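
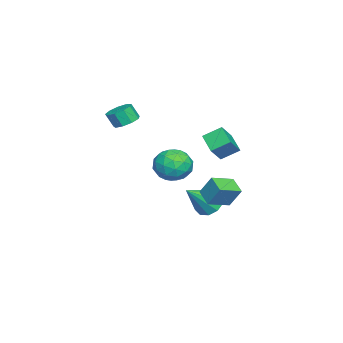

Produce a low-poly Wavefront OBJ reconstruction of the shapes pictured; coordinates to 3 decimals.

v -0.354 2.116 -1.318
v -0.194 2.805 -0.121
v 0.479 2.762 -1.802
v 0.64 3.451 -0.605
v 0.64 1.149 -0.895
v 0.801 1.838 0.302
v 1.474 1.795 -1.379
v 1.634 2.484 -0.182
v -2.932 0.87 -3.339
v -2.398 0.475 -4.114
v -1.628 -0.15 -1.921
v -2.136 1.027 -3.958
v -2.178 1.518 -3.566
v -2.508 1.763 -3.087
v -3 1.666 -2.705
v -3.466 1.264 -2.565
v -3.728 0.713 -2.721
v -3.686 0.221 -3.113
v -3.356 -0.023 -3.591
v -2.864 0.074 -3.974
v 3.187 1.875 4.34
v 2.903 2.839 4.958
v 2.357 2.208 3.438
v 2.073 3.173 4.057
v 4.127 2.547 3.723
v 3.843 3.512 4.342
v 3.297 2.881 2.822
v 3.013 3.845 3.44
v -3.755 -0.612 -1.785
v -2.625 -0.892 -1.388
v -4.535 -1.868 -0.452
v -3.405 -2.148 -0.055
v -3.872 -1.03 0.157
v -3.39 -0.254 -0.666
v -3.77 -2.506 -1.174
v -3.288 -1.73 -1.997
v -2.634 -2.063 -1.01
v -2.697 -1.15 -0.187
v -4.463 -1.61 -1.653
v -4.526 -0.697 -0.83
v -3.121 -0.642 -1.703
v -4.039 -2.118 -0.137
v -4.313 -1.461 -0.012
v -3.649 -1.626 0.222
v -3.571 -0.267 -1.279
v -2.907 -0.431 -1.046
v -3.64 -0.512 -0.138
v -4.253 -2.329 -0.794
v -3.589 -2.493 -0.561
v -3.511 -1.134 -2.062
v -2.847 -1.299 -1.828
v -3.52 -2.248 -1.702
v -2.463 -1.495 -1.248
v -2.921 -2.233 -0.464
v -3.136 -2.443 -1.122
v -2.852 -1.987 -1.606
v -2.5 -0.958 -0.764
v -2.958 -1.696 0.019
v -3.233 -1.039 0.144
v -2.95 -0.583 -0.34
v -2.505 -1.646 -0.542
v -4.202 -1.064 -1.859
v -4.66 -1.802 -1.076
v -4.21 -2.177 -1.5
v -3.927 -1.721 -1.984
v -4.239 -0.527 -1.376
v -4.697 -1.265 -0.592
v -4.308 -0.773 -0.234
v -4.024 -0.317 -0.718
v -4.655 -1.114 -1.298
v -1.374 -3.43 3.101
v -0.564 -3.424 3.079
v -0.537 -3.884 3.978
v -1.346 -3.89 3.999
v -0.75 -2.962 3.321
v -0.723 -3.422 4.22
v -1.228 -2.719 3.46
v -1.201 -3.179 4.359
v -1.774 -2.808 3.431
v -1.747 -3.268 4.33
v -2.133 -3.189 3.247
v -2.105 -3.649 4.146
v -2.136 -3.682 2.995
v -2.109 -4.142 3.894
v -1.783 -4.057 2.792
v -1.755 -4.517 3.691
v -1.238 -4.139 2.734
v -1.21 -4.599 3.632
v -0.757 -3.889 2.847
v -0.729 -4.349 3.746
f 2 4 1
f 5 2 1
f 1 4 3
f 3 5 1
f 2 8 4
f 6 2 5
f 6 8 2
f 4 8 3
f 7 5 3
f 3 8 7
f 7 6 5
f 8 6 7
f 10 9 12
f 10 12 11
f 12 9 13
f 12 13 11
f 13 9 14
f 13 14 11
f 14 9 15
f 14 15 11
f 15 9 16
f 15 16 11
f 16 9 17
f 16 17 11
f 17 9 18
f 17 18 11
f 18 9 19
f 18 19 11
f 19 9 20
f 19 20 11
f 20 9 10
f 20 10 11
f 22 24 21
f 25 22 21
f 21 24 23
f 23 25 21
f 22 28 24
f 26 22 25
f 26 28 22
f 24 28 23
f 27 25 23
f 23 28 27
f 27 26 25
f 28 26 27
f 29 66 45
f 66 40 69
f 45 69 34
f 66 69 45
f 29 45 41
f 45 34 46
f 41 46 30
f 45 46 41
f 29 41 50
f 41 30 51
f 50 51 36
f 41 51 50
f 29 50 62
f 50 36 65
f 62 65 39
f 50 65 62
f 29 62 66
f 62 39 70
f 66 70 40
f 62 70 66
f 30 46 57
f 46 34 60
f 57 60 38
f 46 60 57
f 34 69 47
f 69 40 68
f 47 68 33
f 69 68 47
f 40 70 67
f 70 39 63
f 67 63 31
f 70 63 67
f 39 65 64
f 65 36 52
f 64 52 35
f 65 52 64
f 36 51 56
f 51 30 53
f 56 53 37
f 51 53 56
f 32 58 44
f 58 38 59
f 44 59 33
f 58 59 44
f 32 44 42
f 44 33 43
f 42 43 31
f 44 43 42
f 32 42 49
f 42 31 48
f 49 48 35
f 42 48 49
f 32 49 54
f 49 35 55
f 54 55 37
f 49 55 54
f 32 54 58
f 54 37 61
f 58 61 38
f 54 61 58
f 33 59 47
f 59 38 60
f 47 60 34
f 59 60 47
f 31 43 67
f 43 33 68
f 67 68 40
f 43 68 67
f 35 48 64
f 48 31 63
f 64 63 39
f 48 63 64
f 37 55 56
f 55 35 52
f 56 52 36
f 55 52 56
f 38 61 57
f 61 37 53
f 57 53 30
f 61 53 57
f 72 71 75
f 72 75 73
f 73 75 76
f 73 76 74
f 75 71 77
f 75 77 76
f 76 77 78
f 76 78 74
f 77 71 79
f 77 79 78
f 78 79 80
f 78 80 74
f 79 71 81
f 79 81 80
f 80 81 82
f 80 82 74
f 81 71 83
f 81 83 82
f 82 83 84
f 82 84 74
f 83 71 85
f 83 85 84
f 84 85 86
f 84 86 74
f 85 71 87
f 85 87 86
f 86 87 88
f 86 88 74
f 87 71 89
f 87 89 88
f 88 89 90
f 88 90 74
f 89 71 72
f 89 72 90
f 90 72 73
f 90 73 74



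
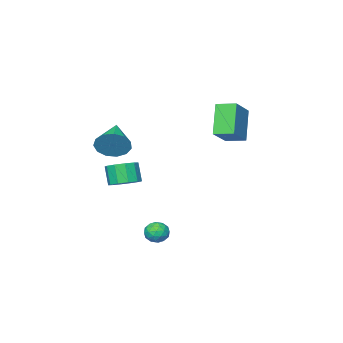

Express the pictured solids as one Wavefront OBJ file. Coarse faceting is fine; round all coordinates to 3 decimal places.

v 2.354 -0.749 2.624
v 2.884 -0.838 3.456
v 0.966 -2.191 3.356
v 2.512 -0.432 3.549
v 2.089 -0.128 3.348
v 1.751 -0.021 2.918
v 1.604 -0.145 2.394
v 1.695 -0.461 1.944
v 1.995 -0.868 1.709
v 2.409 -1.238 1.765
v 2.805 -1.453 2.094
v 3.058 -1.444 2.591
v 3.087 -1.215 3.099
v 0.748 1.726 -2.811
v 1.406 1.843 -2.559
v 1.194 1.137 -3.701
v 1.852 1.254 -3.449
v 1.407 0.819 -3.097
v 1.131 1.183 -2.547
v 1.469 1.797 -3.713
v 1.193 2.161 -3.163
v 1.852 1.887 -3.116
v 1.814 1.283 -2.736
v 0.786 1.697 -3.524
v 0.748 1.093 -3.144
v 1.038 1.836 -2.607
v 1.562 1.144 -3.653
v 1.3 0.888 -3.447
v 1.687 0.957 -3.298
v 0.876 1.448 -2.6
v 1.263 1.517 -2.452
v 1.263 0.915 -2.768
v 1.337 1.463 -3.808
v 1.724 1.532 -3.66
v 0.913 2.023 -2.962
v 1.3 2.092 -2.813
v 1.337 2.065 -3.492
v 1.687 1.931 -2.786
v 1.949 1.585 -3.309
v 1.724 1.904 -3.464
v 1.562 2.118 -3.141
v 1.664 1.576 -2.562
v 1.927 1.23 -3.086
v 1.665 0.974 -2.879
v 1.503 1.188 -2.556
v 1.926 1.601 -2.89
v 0.673 1.75 -3.174
v 0.936 1.404 -3.698
v 1.097 1.792 -3.704
v 0.935 2.006 -3.381
v 0.651 1.395 -2.951
v 0.913 1.049 -3.474
v 1.038 0.862 -3.119
v 0.876 1.076 -2.796
v 0.674 1.379 -3.37
v 1.549 -0.776 -0.27
v 2.297 -0.407 0.011
v 2.119 -0.915 1.151
v 1.371 -1.284 0.87
v 1.891 -0.057 0.104
v 1.714 -0.565 1.244
v 1.355 0.019 0.055
v 1.178 -0.489 1.194
v 0.893 -0.209 -0.119
v 0.715 -0.717 1.02
v 0.681 -0.653 -0.35
v 0.504 -1.162 0.789
v 0.801 -1.145 -0.551
v 0.623 -1.653 0.589
v 1.206 -1.495 -0.644
v 1.029 -2.003 0.496
v 1.742 -1.571 -0.594
v 1.565 -2.079 0.545
v 2.205 -1.343 -0.42
v 2.027 -1.851 0.719
v 2.416 -0.898 -0.189
v 2.239 -1.407 0.95
v -4.61 0.235 3.75
v -3.187 0.863 4.735
v -5.171 1.236 3.923
v -3.748 1.863 4.908
v -3.752 1.017 2.012
v -2.329 1.644 2.997
v -4.313 2.017 2.185
v -2.89 2.645 3.17
f 2 1 4
f 2 4 3
f 4 1 5
f 4 5 3
f 5 1 6
f 5 6 3
f 6 1 7
f 6 7 3
f 7 1 8
f 7 8 3
f 8 1 9
f 8 9 3
f 9 1 10
f 9 10 3
f 10 1 11
f 10 11 3
f 11 1 12
f 11 12 3
f 12 1 13
f 12 13 3
f 13 1 2
f 13 2 3
f 14 51 30
f 51 25 54
f 30 54 19
f 51 54 30
f 14 30 26
f 30 19 31
f 26 31 15
f 30 31 26
f 14 26 35
f 26 15 36
f 35 36 21
f 26 36 35
f 14 35 47
f 35 21 50
f 47 50 24
f 35 50 47
f 14 47 51
f 47 24 55
f 51 55 25
f 47 55 51
f 15 31 42
f 31 19 45
f 42 45 23
f 31 45 42
f 19 54 32
f 54 25 53
f 32 53 18
f 54 53 32
f 25 55 52
f 55 24 48
f 52 48 16
f 55 48 52
f 24 50 49
f 50 21 37
f 49 37 20
f 50 37 49
f 21 36 41
f 36 15 38
f 41 38 22
f 36 38 41
f 17 43 29
f 43 23 44
f 29 44 18
f 43 44 29
f 17 29 27
f 29 18 28
f 27 28 16
f 29 28 27
f 17 27 34
f 27 16 33
f 34 33 20
f 27 33 34
f 17 34 39
f 34 20 40
f 39 40 22
f 34 40 39
f 17 39 43
f 39 22 46
f 43 46 23
f 39 46 43
f 18 44 32
f 44 23 45
f 32 45 19
f 44 45 32
f 16 28 52
f 28 18 53
f 52 53 25
f 28 53 52
f 20 33 49
f 33 16 48
f 49 48 24
f 33 48 49
f 22 40 41
f 40 20 37
f 41 37 21
f 40 37 41
f 23 46 42
f 46 22 38
f 42 38 15
f 46 38 42
f 57 56 60
f 57 60 58
f 58 60 61
f 58 61 59
f 60 56 62
f 60 62 61
f 61 62 63
f 61 63 59
f 62 56 64
f 62 64 63
f 63 64 65
f 63 65 59
f 64 56 66
f 64 66 65
f 65 66 67
f 65 67 59
f 66 56 68
f 66 68 67
f 67 68 69
f 67 69 59
f 68 56 70
f 68 70 69
f 69 70 71
f 69 71 59
f 70 56 72
f 70 72 71
f 71 72 73
f 71 73 59
f 72 56 74
f 72 74 73
f 73 74 75
f 73 75 59
f 74 56 76
f 74 76 75
f 75 76 77
f 75 77 59
f 76 56 57
f 76 57 77
f 77 57 58
f 77 58 59
f 79 81 78
f 82 79 78
f 78 81 80
f 80 82 78
f 79 85 81
f 83 79 82
f 83 85 79
f 81 85 80
f 84 82 80
f 80 85 84
f 84 83 82
f 85 83 84



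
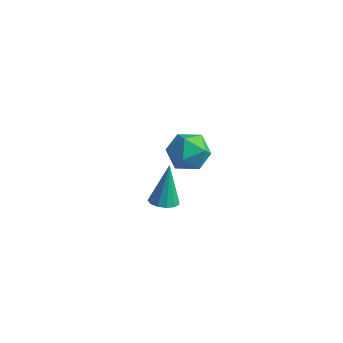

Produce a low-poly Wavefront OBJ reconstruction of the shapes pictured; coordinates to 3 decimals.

v -0.273 1.62 -2.582
v 0.741 1.997 -2.419
v 0.359 0.403 -3.701
v 1.373 0.78 -3.538
v 0.848 0.259 -2.733
v 0.457 1.01 -2.042
v 0.643 1.39 -4.078
v 0.252 2.141 -3.387
v 1.307 1.854 -3.344
v 1.433 1.155 -2.513
v -0.333 1.245 -3.607
v -0.207 0.546 -2.776
v 2.746 -4.268 -0.83
v 3.367 -4.077 -0.854
v 2.614 -3.612 0.97
v 3.167 -3.794 -0.972
v 2.834 -3.661 -1.045
v 2.472 -3.721 -1.049
v 2.198 -3.954 -0.984
v 2.097 -4.287 -0.87
v 2.203 -4.614 -0.743
v 2.481 -4.831 -0.644
v 2.843 -4.87 -0.604
v 3.174 -4.717 -0.635
v 3.369 -4.421 -0.728
f 1 12 6
f 1 6 2
f 1 2 8
f 1 8 11
f 1 11 12
f 2 6 10
f 6 12 5
f 12 11 3
f 11 8 7
f 8 2 9
f 4 10 5
f 4 5 3
f 4 3 7
f 4 7 9
f 4 9 10
f 5 10 6
f 3 5 12
f 7 3 11
f 9 7 8
f 10 9 2
f 14 13 16
f 14 16 15
f 16 13 17
f 16 17 15
f 17 13 18
f 17 18 15
f 18 13 19
f 18 19 15
f 19 13 20
f 19 20 15
f 20 13 21
f 20 21 15
f 21 13 22
f 21 22 15
f 22 13 23
f 22 23 15
f 23 13 24
f 23 24 15
f 24 13 25
f 24 25 15
f 25 13 14
f 25 14 15



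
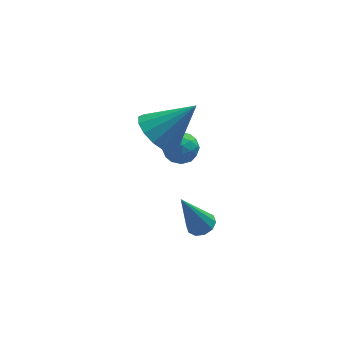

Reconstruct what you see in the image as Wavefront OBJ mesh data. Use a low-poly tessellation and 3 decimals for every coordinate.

v -2.139 1.335 -0.069
v -1.533 1.322 -0.707
v -0.901 1.365 1.109
v -1.615 1.764 -0.631
v -1.838 2.091 -0.405
v -2.141 2.215 -0.089
v -2.444 2.104 0.232
v -2.666 1.787 0.473
v -2.746 1.349 0.568
v -2.664 0.907 0.493
v -2.441 0.58 0.267
v -2.138 0.456 -0.049
v -1.835 0.567 -0.371
v -1.613 0.884 -0.611
v -1.862 1.699 -1.356
v -1.3 1.986 -1.345
v -1.46 0.894 -0.875
v -0.898 1.181 -0.864
v -1.372 1.402 -0.511
v -1.62 1.9 -0.809
v -1.14 0.98 -1.411
v -1.388 1.478 -1.709
v -0.854 1.542 -1.379
v -0.997 1.802 -0.823
v -1.763 1.078 -1.397
v -1.906 1.338 -0.841
v -1.616 1.913 -1.393
v -1.144 0.967 -0.827
v -1.422 1.097 -0.62
v -1.092 1.265 -0.613
v -1.805 1.863 -1.077
v -1.474 2.031 -1.071
v -1.517 1.688 -0.581
v -1.286 0.849 -1.149
v -0.955 1.017 -1.143
v -1.668 1.615 -1.607
v -1.338 1.783 -1.6
v -1.243 1.192 -1.639
v -1.024 1.821 -1.407
v -0.787 1.347 -1.124
v -0.929 1.23 -1.445
v -1.075 1.522 -1.62
v -1.108 1.974 -1.08
v -0.872 1.501 -0.797
v -1.15 1.631 -0.589
v -1.296 1.923 -0.764
v -0.846 1.713 -1.1
v -1.888 1.379 -1.423
v -1.652 0.906 -1.14
v -1.464 0.957 -1.456
v -1.61 1.249 -1.631
v -1.973 1.533 -1.096
v -1.736 1.059 -0.813
v -1.685 1.358 -0.6
v -1.831 1.65 -0.775
v -1.914 1.167 -1.12
v -0.988 0.146 -4
v -0.707 -0.267 -3.9
v -1.672 0.074 -2.38
v -0.539 -0.014 -3.817
v -0.543 0.301 -3.805
v -0.716 0.557 -3.867
v -0.994 0.656 -3.98
v -1.269 0.56 -4.1
v -1.436 0.306 -4.182
v -1.433 -0.009 -4.195
v -1.259 -0.265 -4.133
v -0.982 -0.363 -4.02
f 2 1 4
f 2 4 3
f 4 1 5
f 4 5 3
f 5 1 6
f 5 6 3
f 6 1 7
f 6 7 3
f 7 1 8
f 7 8 3
f 8 1 9
f 8 9 3
f 9 1 10
f 9 10 3
f 10 1 11
f 10 11 3
f 11 1 12
f 11 12 3
f 12 1 13
f 12 13 3
f 13 1 14
f 13 14 3
f 14 1 2
f 14 2 3
f 15 52 31
f 52 26 55
f 31 55 20
f 52 55 31
f 15 31 27
f 31 20 32
f 27 32 16
f 31 32 27
f 15 27 36
f 27 16 37
f 36 37 22
f 27 37 36
f 15 36 48
f 36 22 51
f 48 51 25
f 36 51 48
f 15 48 52
f 48 25 56
f 52 56 26
f 48 56 52
f 16 32 43
f 32 20 46
f 43 46 24
f 32 46 43
f 20 55 33
f 55 26 54
f 33 54 19
f 55 54 33
f 26 56 53
f 56 25 49
f 53 49 17
f 56 49 53
f 25 51 50
f 51 22 38
f 50 38 21
f 51 38 50
f 22 37 42
f 37 16 39
f 42 39 23
f 37 39 42
f 18 44 30
f 44 24 45
f 30 45 19
f 44 45 30
f 18 30 28
f 30 19 29
f 28 29 17
f 30 29 28
f 18 28 35
f 28 17 34
f 35 34 21
f 28 34 35
f 18 35 40
f 35 21 41
f 40 41 23
f 35 41 40
f 18 40 44
f 40 23 47
f 44 47 24
f 40 47 44
f 19 45 33
f 45 24 46
f 33 46 20
f 45 46 33
f 17 29 53
f 29 19 54
f 53 54 26
f 29 54 53
f 21 34 50
f 34 17 49
f 50 49 25
f 34 49 50
f 23 41 42
f 41 21 38
f 42 38 22
f 41 38 42
f 24 47 43
f 47 23 39
f 43 39 16
f 47 39 43
f 58 57 60
f 58 60 59
f 60 57 61
f 60 61 59
f 61 57 62
f 61 62 59
f 62 57 63
f 62 63 59
f 63 57 64
f 63 64 59
f 64 57 65
f 64 65 59
f 65 57 66
f 65 66 59
f 66 57 67
f 66 67 59
f 67 57 68
f 67 68 59
f 68 57 58
f 68 58 59



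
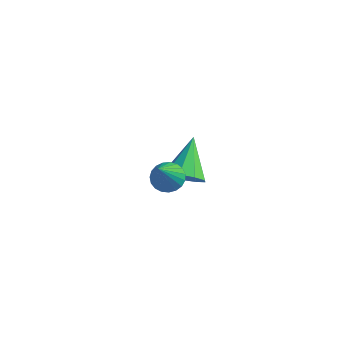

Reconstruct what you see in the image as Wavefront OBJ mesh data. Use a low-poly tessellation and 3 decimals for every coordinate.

v -0.058 0.77 -0.205
v 0.494 0.574 0.278
v -0.502 2.01 0.805
v 0.674 0.919 -0.066
v 0.512 1.194 -0.476
v 0.082 1.272 -0.759
v -0.412 1.114 -0.783
v -0.741 0.796 -0.537
v -0.751 0.465 -0.136
v -0.436 0.277 0.233
v 0.056 0.32 0.397
v 1.394 -2.312 3.134
v 1.83 -1.984 3.26
v 1.746 -3.328 4.566
v 1.656 -1.881 3.376
v 1.437 -1.852 3.45
v 1.211 -1.903 3.47
v 1.016 -2.025 3.431
v 0.887 -2.196 3.341
v 0.845 -2.388 3.215
v 0.899 -2.566 3.076
v 1.038 -2.701 2.946
v 1.238 -2.768 2.849
v 1.466 -2.757 2.801
v 1.681 -2.668 2.811
v 1.847 -2.519 2.877
v 1.934 -2.333 2.987
v 1.928 -2.144 3.123
f 2 1 4
f 2 4 3
f 4 1 5
f 4 5 3
f 5 1 6
f 5 6 3
f 6 1 7
f 6 7 3
f 7 1 8
f 7 8 3
f 8 1 9
f 8 9 3
f 9 1 10
f 9 10 3
f 10 1 11
f 10 11 3
f 11 1 2
f 11 2 3
f 13 12 15
f 13 15 14
f 15 12 16
f 15 16 14
f 16 12 17
f 16 17 14
f 17 12 18
f 17 18 14
f 18 12 19
f 18 19 14
f 19 12 20
f 19 20 14
f 20 12 21
f 20 21 14
f 21 12 22
f 21 22 14
f 22 12 23
f 22 23 14
f 23 12 24
f 23 24 14
f 24 12 25
f 24 25 14
f 25 12 26
f 25 26 14
f 26 12 27
f 26 27 14
f 27 12 28
f 27 28 14
f 28 12 13
f 28 13 14



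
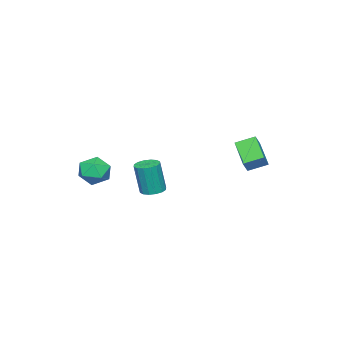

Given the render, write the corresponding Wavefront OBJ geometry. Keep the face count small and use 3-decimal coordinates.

v 0.721 -0.796 -2.651
v 1.213 -0.257 -2.638
v 1.432 -0.505 -0.676
v 0.939 -1.044 -0.689
v 0.881 -0.087 -2.579
v 1.1 -0.335 -0.617
v 0.506 -0.107 -2.54
v 0.724 -0.355 -0.578
v 0.188 -0.312 -2.531
v 0.407 -0.56 -0.568
v 0.013 -0.646 -2.553
v 0.232 -0.894 -0.591
v 0.028 -1.02 -2.602
v 0.246 -1.268 -0.64
v 0.228 -1.335 -2.664
v 0.447 -1.583 -0.702
v 0.56 -1.505 -2.723
v 0.779 -1.753 -0.761
v 0.936 -1.485 -2.762
v 1.154 -1.733 -0.8
v 1.253 -1.28 -2.772
v 1.472 -1.528 -0.809
v 1.428 -0.946 -2.749
v 1.647 -1.194 -0.787
v 1.414 -0.572 -2.7
v 1.632 -0.82 -0.738
v 3.234 -2.866 -0.329
v 3.694 -3.305 -1.14
v 1.746 -3.115 -1.04
v 2.206 -3.554 -1.851
v 2.207 -4.031 -0.937
v 3.127 -3.877 -0.499
v 2.313 -2.543 -1.681
v 3.233 -2.389 -1.243
v 3.125 -3.105 -1.976
v 3.06 -4.025 -1.516
v 2.38 -2.395 -0.664
v 2.315 -3.315 -0.204
v -2.362 2.708 0.132
v -3.001 3.617 0.587
v -1.125 4.008 -0.729
v -1.763 4.916 -0.274
v -1.897 2.704 0.794
v -2.535 3.612 1.249
v -0.659 4.003 -0.067
v -1.298 4.912 0.388
f 2 1 5
f 2 5 3
f 3 5 6
f 3 6 4
f 5 1 7
f 5 7 6
f 6 7 8
f 6 8 4
f 7 1 9
f 7 9 8
f 8 9 10
f 8 10 4
f 9 1 11
f 9 11 10
f 10 11 12
f 10 12 4
f 11 1 13
f 11 13 12
f 12 13 14
f 12 14 4
f 13 1 15
f 13 15 14
f 14 15 16
f 14 16 4
f 15 1 17
f 15 17 16
f 16 17 18
f 16 18 4
f 17 1 19
f 17 19 18
f 18 19 20
f 18 20 4
f 19 1 21
f 19 21 20
f 20 21 22
f 20 22 4
f 21 1 23
f 21 23 22
f 22 23 24
f 22 24 4
f 23 1 25
f 23 25 24
f 24 25 26
f 24 26 4
f 25 1 2
f 25 2 26
f 26 2 3
f 26 3 4
f 27 38 32
f 27 32 28
f 27 28 34
f 27 34 37
f 27 37 38
f 28 32 36
f 32 38 31
f 38 37 29
f 37 34 33
f 34 28 35
f 30 36 31
f 30 31 29
f 30 29 33
f 30 33 35
f 30 35 36
f 31 36 32
f 29 31 38
f 33 29 37
f 35 33 34
f 36 35 28
f 40 42 39
f 43 40 39
f 39 42 41
f 41 43 39
f 40 46 42
f 44 40 43
f 44 46 40
f 42 46 41
f 45 43 41
f 41 46 45
f 45 44 43
f 46 44 45



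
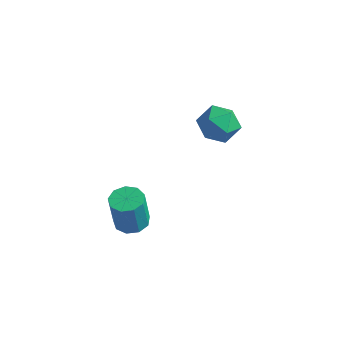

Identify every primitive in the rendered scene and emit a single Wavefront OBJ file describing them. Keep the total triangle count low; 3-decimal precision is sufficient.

v 1.805 -1.78 -1.112
v 2.283 -1.21 -1.016
v 2.213 -1.43 0.648
v 1.735 -2 0.552
v 1.801 -1.036 -1.014
v 1.73 -1.257 0.65
v 1.32 -1.211 -1.057
v 1.249 -1.431 0.607
v 1.067 -1.651 -1.126
v 0.996 -1.872 0.538
v 1.159 -2.152 -1.189
v 1.088 -2.372 0.475
v 1.554 -2.479 -1.215
v 1.483 -2.699 0.449
v 2.066 -2.478 -1.193
v 1.995 -2.699 0.471
v 2.457 -2.151 -1.133
v 2.386 -2.371 0.531
v 2.542 -1.65 -1.064
v 2.472 -1.87 0.6
v 2.676 3.773 1.104
v 3.424 3.606 1.745
v 1.736 2.754 1.935
v 2.484 2.587 2.576
v 2.032 3.478 2.556
v 2.612 4.108 2.043
v 2.548 2.252 1.637
v 3.128 2.882 1.124
v 3.344 2.667 2.075
v 3.025 3.424 2.643
v 2.135 2.936 1.037
v 1.816 3.693 1.605
f 2 1 5
f 2 5 3
f 3 5 6
f 3 6 4
f 5 1 7
f 5 7 6
f 6 7 8
f 6 8 4
f 7 1 9
f 7 9 8
f 8 9 10
f 8 10 4
f 9 1 11
f 9 11 10
f 10 11 12
f 10 12 4
f 11 1 13
f 11 13 12
f 12 13 14
f 12 14 4
f 13 1 15
f 13 15 14
f 14 15 16
f 14 16 4
f 15 1 17
f 15 17 16
f 16 17 18
f 16 18 4
f 17 1 19
f 17 19 18
f 18 19 20
f 18 20 4
f 19 1 2
f 19 2 20
f 20 2 3
f 20 3 4
f 21 32 26
f 21 26 22
f 21 22 28
f 21 28 31
f 21 31 32
f 22 26 30
f 26 32 25
f 32 31 23
f 31 28 27
f 28 22 29
f 24 30 25
f 24 25 23
f 24 23 27
f 24 27 29
f 24 29 30
f 25 30 26
f 23 25 32
f 27 23 31
f 29 27 28
f 30 29 22



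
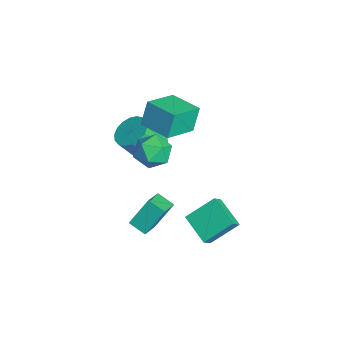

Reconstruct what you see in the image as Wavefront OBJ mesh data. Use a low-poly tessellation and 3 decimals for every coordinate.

v -0.401 -0.06 -3.634
v -0.562 1.473 -2.506
v -0.862 0.386 -4.306
v -1.023 1.919 -3.178
v 1.163 0.581 -4.282
v 1.002 2.114 -3.154
v 0.702 1.027 -4.954
v 0.541 2.56 -3.826
v 0.04 -3.025 -3.042
v -0.178 -1.985 -1.552
v -0.989 -2.349 -3.665
v -1.208 -1.309 -2.174
v 0.728 -2.331 -3.426
v 0.509 -1.291 -1.935
v -0.302 -1.655 -4.048
v -0.52 -0.615 -2.558
v -4.147 -0.308 1.205
v -4.531 0.106 2.616
v -2.683 0.788 1.282
v -3.067 1.202 2.693
v -3.053 -1.822 1.947
v -3.437 -1.408 3.358
v -1.589 -0.726 2.024
v -1.973 -0.312 3.435
v -3.73 -1.176 -0.735
v -2.752 -0.924 -0.589
v -2.713 -1.992 0.982
v -3.69 -2.244 0.835
v -2.975 -0.6 -0.363
v -2.935 -1.668 1.208
v -3.347 -0.39 -0.21
v -3.308 -1.458 1.36
v -3.795 -0.335 -0.162
v -3.756 -1.403 1.409
v -4.231 -0.447 -0.227
v -4.191 -1.515 1.344
v -4.566 -0.703 -0.393
v -4.527 -1.772 1.178
v -4.737 -1.053 -0.627
v -4.697 -2.122 0.944
v -4.707 -1.428 -0.882
v -4.668 -2.496 0.689
v -4.485 -1.752 -1.108
v -4.445 -2.82 0.463
v -4.112 -1.962 -1.26
v -4.073 -3.03 0.31
v -3.664 -2.017 -1.309
v -3.625 -3.085 0.262
v -3.229 -1.905 -1.244
v -3.189 -2.973 0.327
v -2.893 -1.648 -1.078
v -2.854 -2.717 0.493
v -2.723 -1.298 -0.844
v -2.683 -2.367 0.727
v -0.131 -0.788 2.853
v 0.756 -1.186 2.427
v -0.776 -2.374 2.993
v 0.111 -2.772 2.567
v 0.135 -2.341 3.537
v 0.533 -1.36 3.451
v -0.553 -2.2 1.969
v -0.155 -1.219 1.883
v 0.496 -2.059 1.881
v 0.921 -2.146 2.851
v -0.941 -1.414 2.569
v -0.516 -1.501 3.539
f 2 4 1
f 5 2 1
f 1 4 3
f 3 5 1
f 2 8 4
f 6 2 5
f 6 8 2
f 4 8 3
f 7 5 3
f 3 8 7
f 7 6 5
f 8 6 7
f 10 12 9
f 13 10 9
f 9 12 11
f 11 13 9
f 10 16 12
f 14 10 13
f 14 16 10
f 12 16 11
f 15 13 11
f 11 16 15
f 15 14 13
f 16 14 15
f 18 20 17
f 21 18 17
f 17 20 19
f 19 21 17
f 18 24 20
f 22 18 21
f 22 24 18
f 20 24 19
f 23 21 19
f 19 24 23
f 23 22 21
f 24 22 23
f 26 25 29
f 26 29 27
f 27 29 30
f 27 30 28
f 29 25 31
f 29 31 30
f 30 31 32
f 30 32 28
f 31 25 33
f 31 33 32
f 32 33 34
f 32 34 28
f 33 25 35
f 33 35 34
f 34 35 36
f 34 36 28
f 35 25 37
f 35 37 36
f 36 37 38
f 36 38 28
f 37 25 39
f 37 39 38
f 38 39 40
f 38 40 28
f 39 25 41
f 39 41 40
f 40 41 42
f 40 42 28
f 41 25 43
f 41 43 42
f 42 43 44
f 42 44 28
f 43 25 45
f 43 45 44
f 44 45 46
f 44 46 28
f 45 25 47
f 45 47 46
f 46 47 48
f 46 48 28
f 47 25 49
f 47 49 48
f 48 49 50
f 48 50 28
f 49 25 51
f 49 51 50
f 50 51 52
f 50 52 28
f 51 25 53
f 51 53 52
f 52 53 54
f 52 54 28
f 53 25 26
f 53 26 54
f 54 26 27
f 54 27 28
f 55 66 60
f 55 60 56
f 55 56 62
f 55 62 65
f 55 65 66
f 56 60 64
f 60 66 59
f 66 65 57
f 65 62 61
f 62 56 63
f 58 64 59
f 58 59 57
f 58 57 61
f 58 61 63
f 58 63 64
f 59 64 60
f 57 59 66
f 61 57 65
f 63 61 62
f 64 63 56



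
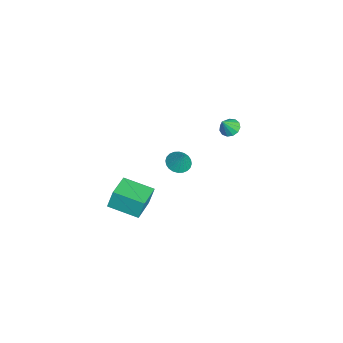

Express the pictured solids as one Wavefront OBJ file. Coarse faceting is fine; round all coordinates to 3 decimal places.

v -3.67 1.759 -3.362
v -3.237 2.145 -3.357
v -3.29 1.321 -2.498
v -3.48 2.277 -3.183
v -3.784 2.244 -3.066
v -4.051 2.058 -3.043
v -4.197 1.776 -3.121
v -4.176 1.489 -3.276
v -3.994 1.288 -3.458
v -3.71 1.236 -3.609
v -3.412 1.35 -3.682
v -3.197 1.594 -3.654
v -3.131 1.89 -3.532
v 1.981 -4.097 -2.863
v 1.87 -3.807 -1.881
v 2.599 -2.633 -3.225
v 2.488 -2.343 -2.243
v 3.452 -4.637 -2.537
v 3.341 -4.347 -1.555
v 4.07 -3.173 -2.899
v 3.959 -2.883 -1.917
v -1.663 -0.969 -4.203
v -1.089 -0.782 -4.515
v -1.217 -0.731 -3.237
v -1.223 -0.552 -4.51
v -1.423 -0.387 -4.458
v -1.66 -0.31 -4.367
v -1.898 -0.333 -4.251
v -2.1 -0.453 -4.128
v -2.235 -0.652 -4.016
v -2.284 -0.899 -3.933
v -2.238 -1.157 -3.89
v -2.104 -1.386 -3.895
v -1.903 -1.552 -3.947
v -1.666 -1.629 -4.038
v -1.429 -1.606 -4.154
v -1.227 -1.485 -4.277
v -1.091 -1.287 -4.389
v -1.043 -1.04 -4.472
f 2 1 4
f 2 4 3
f 4 1 5
f 4 5 3
f 5 1 6
f 5 6 3
f 6 1 7
f 6 7 3
f 7 1 8
f 7 8 3
f 8 1 9
f 8 9 3
f 9 1 10
f 9 10 3
f 10 1 11
f 10 11 3
f 11 1 12
f 11 12 3
f 12 1 13
f 12 13 3
f 13 1 2
f 13 2 3
f 15 17 14
f 18 15 14
f 14 17 16
f 16 18 14
f 15 21 17
f 19 15 18
f 19 21 15
f 17 21 16
f 20 18 16
f 16 21 20
f 20 19 18
f 21 19 20
f 23 22 25
f 23 25 24
f 25 22 26
f 25 26 24
f 26 22 27
f 26 27 24
f 27 22 28
f 27 28 24
f 28 22 29
f 28 29 24
f 29 22 30
f 29 30 24
f 30 22 31
f 30 31 24
f 31 22 32
f 31 32 24
f 32 22 33
f 32 33 24
f 33 22 34
f 33 34 24
f 34 22 35
f 34 35 24
f 35 22 36
f 35 36 24
f 36 22 37
f 36 37 24
f 37 22 38
f 37 38 24
f 38 22 39
f 38 39 24
f 39 22 23
f 39 23 24



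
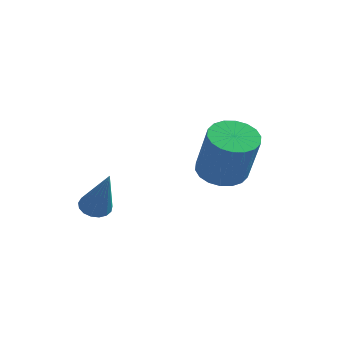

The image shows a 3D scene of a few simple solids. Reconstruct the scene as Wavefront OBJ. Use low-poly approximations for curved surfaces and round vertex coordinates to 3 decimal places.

v 1.468 3.644 0.303
v 2.116 4.218 0.21
v 2.799 3.749 2.063
v 2.152 3.176 2.157
v 1.834 4.431 0.367
v 2.517 3.963 2.221
v 1.48 4.489 0.513
v 2.163 4.02 2.366
v 1.123 4.379 0.616
v 1.806 3.911 2.47
v 0.835 4.123 0.658
v 1.518 3.655 2.511
v 0.672 3.773 0.63
v 1.356 3.305 2.483
v 0.667 3.397 0.536
v 1.351 2.929 2.39
v 0.821 3.071 0.397
v 1.504 2.602 2.25
v 1.103 2.857 0.239
v 1.786 2.389 2.093
v 1.457 2.8 0.094
v 2.14 2.331 1.947
v 1.814 2.909 -0.01
v 2.497 2.441 1.844
v 2.102 3.165 -0.051
v 2.785 2.697 1.802
v 2.264 3.515 -0.023
v 2.948 3.047 1.83
v 2.269 3.891 0.07
v 2.953 3.423 1.924
v -0.851 -0.194 -0.201
v -0.37 -0.04 -0.393
v 0.011 -0.706 1.541
v -0.464 0.175 -0.284
v -0.647 0.304 -0.155
v -0.876 0.32 -0.037
v -1.1 0.218 0.043
v -1.266 0.022 0.068
v -1.337 -0.224 0.031
v -1.297 -0.462 -0.06
v -1.154 -0.64 -0.182
v -0.942 -0.715 -0.309
v -0.709 -0.67 -0.411
v -0.508 -0.517 -0.466
v -0.386 -0.289 -0.459
f 2 1 5
f 2 5 3
f 3 5 6
f 3 6 4
f 5 1 7
f 5 7 6
f 6 7 8
f 6 8 4
f 7 1 9
f 7 9 8
f 8 9 10
f 8 10 4
f 9 1 11
f 9 11 10
f 10 11 12
f 10 12 4
f 11 1 13
f 11 13 12
f 12 13 14
f 12 14 4
f 13 1 15
f 13 15 14
f 14 15 16
f 14 16 4
f 15 1 17
f 15 17 16
f 16 17 18
f 16 18 4
f 17 1 19
f 17 19 18
f 18 19 20
f 18 20 4
f 19 1 21
f 19 21 20
f 20 21 22
f 20 22 4
f 21 1 23
f 21 23 22
f 22 23 24
f 22 24 4
f 23 1 25
f 23 25 24
f 24 25 26
f 24 26 4
f 25 1 27
f 25 27 26
f 26 27 28
f 26 28 4
f 27 1 29
f 27 29 28
f 28 29 30
f 28 30 4
f 29 1 2
f 29 2 30
f 30 2 3
f 30 3 4
f 32 31 34
f 32 34 33
f 34 31 35
f 34 35 33
f 35 31 36
f 35 36 33
f 36 31 37
f 36 37 33
f 37 31 38
f 37 38 33
f 38 31 39
f 38 39 33
f 39 31 40
f 39 40 33
f 40 31 41
f 40 41 33
f 41 31 42
f 41 42 33
f 42 31 43
f 42 43 33
f 43 31 44
f 43 44 33
f 44 31 45
f 44 45 33
f 45 31 32
f 45 32 33



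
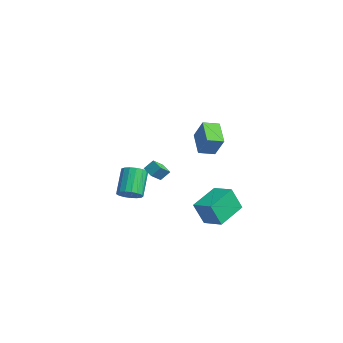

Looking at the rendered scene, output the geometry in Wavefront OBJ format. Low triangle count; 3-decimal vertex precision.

v 2.764 0.142 -3.615
v 2.732 -0.543 -2.027
v 4.013 0.772 -3.319
v 3.982 0.086 -1.731
v 3.818 -1.606 -4.349
v 3.787 -2.292 -2.761
v 5.068 -0.977 -4.053
v 5.036 -1.662 -2.465
v -3.335 -2.313 -2.825
v -2.949 -3.08 -2.204
v -3.216 -1.722 -2.171
v -2.829 -2.489 -1.549
v -2.451 -2.131 -3.151
v -2.064 -2.898 -2.529
v -2.331 -1.54 -2.496
v -1.945 -2.307 -1.875
v -3.377 -3.886 -4.582
v -2.69 -3.971 -4.056
v -3.816 -3.259 -2.471
v -4.503 -3.174 -2.998
v -2.654 -3.583 -4.204
v -3.78 -2.872 -2.62
v -2.784 -3.265 -4.44
v -3.91 -2.554 -2.855
v -3.05 -3.089 -4.708
v -4.176 -2.378 -3.123
v -3.391 -3.096 -4.947
v -4.517 -2.384 -3.362
v -3.728 -3.283 -5.102
v -4.854 -2.572 -3.518
v -3.986 -3.609 -5.139
v -5.111 -2.897 -3.554
v -4.103 -3.998 -5.048
v -5.229 -3.286 -3.463
v -4.055 -4.361 -4.85
v -5.181 -3.649 -3.266
v -3.851 -4.615 -4.591
v -4.977 -3.904 -3.007
v -3.538 -4.703 -4.33
v -4.664 -3.991 -2.746
v -3.189 -4.603 -4.127
v -4.315 -3.891 -2.542
v -2.883 -4.339 -4.028
v -4.009 -3.627 -2.443
v 0.192 -0.91 1.534
v 1.069 -0.668 2.887
v 0.25 0.164 1.304
v 1.127 0.406 2.657
v 1.673 -1.186 0.623
v 2.55 -0.944 1.976
v 1.731 -0.112 0.393
v 2.608 0.13 1.746
f 2 4 1
f 5 2 1
f 1 4 3
f 3 5 1
f 2 8 4
f 6 2 5
f 6 8 2
f 4 8 3
f 7 5 3
f 3 8 7
f 7 6 5
f 8 6 7
f 10 12 9
f 13 10 9
f 9 12 11
f 11 13 9
f 10 16 12
f 14 10 13
f 14 16 10
f 12 16 11
f 15 13 11
f 11 16 15
f 15 14 13
f 16 14 15
f 18 17 21
f 18 21 19
f 19 21 22
f 19 22 20
f 21 17 23
f 21 23 22
f 22 23 24
f 22 24 20
f 23 17 25
f 23 25 24
f 24 25 26
f 24 26 20
f 25 17 27
f 25 27 26
f 26 27 28
f 26 28 20
f 27 17 29
f 27 29 28
f 28 29 30
f 28 30 20
f 29 17 31
f 29 31 30
f 30 31 32
f 30 32 20
f 31 17 33
f 31 33 32
f 32 33 34
f 32 34 20
f 33 17 35
f 33 35 34
f 34 35 36
f 34 36 20
f 35 17 37
f 35 37 36
f 36 37 38
f 36 38 20
f 37 17 39
f 37 39 38
f 38 39 40
f 38 40 20
f 39 17 41
f 39 41 40
f 40 41 42
f 40 42 20
f 41 17 43
f 41 43 42
f 42 43 44
f 42 44 20
f 43 17 18
f 43 18 44
f 44 18 19
f 44 19 20
f 46 48 45
f 49 46 45
f 45 48 47
f 47 49 45
f 46 52 48
f 50 46 49
f 50 52 46
f 48 52 47
f 51 49 47
f 47 52 51
f 51 50 49
f 52 50 51



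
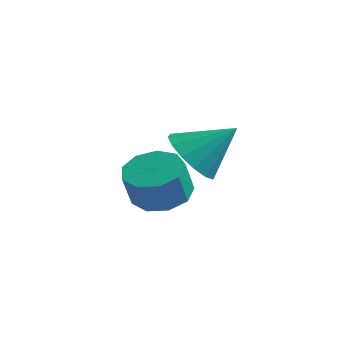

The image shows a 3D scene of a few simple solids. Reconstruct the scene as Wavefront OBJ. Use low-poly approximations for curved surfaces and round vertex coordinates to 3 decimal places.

v -1.511 -0.132 -1.283
v -0.517 -0.31 -1.303
v -0.575 -0.766 -0.076
v -1.569 -0.588 -0.057
v -0.638 0.33 -1.071
v -0.696 -0.126 0.156
v -1.168 0.753 -0.938
v -1.226 0.297 0.288
v -1.858 0.762 -0.967
v -1.916 0.306 0.259
v -2.386 0.353 -1.144
v -2.444 -0.103 0.082
v -2.504 -0.283 -1.386
v -2.562 -0.739 -0.16
v -2.158 -0.849 -1.58
v -2.216 -1.304 -0.353
v -1.509 -1.079 -1.635
v -1.567 -1.535 -0.408
v -0.861 -0.866 -1.526
v -0.919 -1.322 -0.299
v 1.071 -3.007 2.191
v 1.646 -2.684 1.413
v 2.129 -2.293 3.269
v 1.298 -2.296 1.497
v 0.89 -2.098 1.766
v 0.53 -2.144 2.15
v 0.315 -2.421 2.545
v 0.303 -2.855 2.845
v 0.497 -3.33 2.97
v 0.844 -3.719 2.886
v 1.253 -3.917 2.616
v 1.613 -3.871 2.233
v 1.828 -3.594 1.838
v 1.84 -3.159 1.538
f 2 1 5
f 2 5 3
f 3 5 6
f 3 6 4
f 5 1 7
f 5 7 6
f 6 7 8
f 6 8 4
f 7 1 9
f 7 9 8
f 8 9 10
f 8 10 4
f 9 1 11
f 9 11 10
f 10 11 12
f 10 12 4
f 11 1 13
f 11 13 12
f 12 13 14
f 12 14 4
f 13 1 15
f 13 15 14
f 14 15 16
f 14 16 4
f 15 1 17
f 15 17 16
f 16 17 18
f 16 18 4
f 17 1 19
f 17 19 18
f 18 19 20
f 18 20 4
f 19 1 2
f 19 2 20
f 20 2 3
f 20 3 4
f 22 21 24
f 22 24 23
f 24 21 25
f 24 25 23
f 25 21 26
f 25 26 23
f 26 21 27
f 26 27 23
f 27 21 28
f 27 28 23
f 28 21 29
f 28 29 23
f 29 21 30
f 29 30 23
f 30 21 31
f 30 31 23
f 31 21 32
f 31 32 23
f 32 21 33
f 32 33 23
f 33 21 34
f 33 34 23
f 34 21 22
f 34 22 23



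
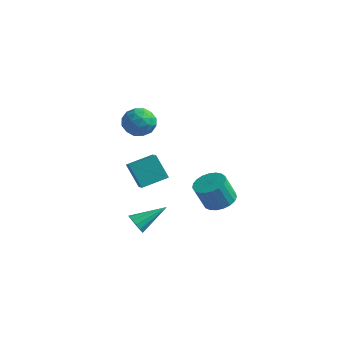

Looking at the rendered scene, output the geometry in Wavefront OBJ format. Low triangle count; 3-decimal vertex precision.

v -0.646 -2.166 -4.045
v -0.255 -2.653 -3.649
v 0.406 -0.534 -3.075
v -0.038 -2.585 -3.998
v -0.014 -2.384 -4.363
v -0.191 -2.113 -4.626
v -0.512 -1.859 -4.705
v -0.876 -1.703 -4.575
v -1.166 -1.693 -4.276
v -1.292 -1.833 -3.904
v -1.212 -2.079 -3.577
v -0.953 -2.353 -3.398
v -0.596 -2.567 -3.425
v 4.189 -0.756 -0.958
v 5.168 -0.766 -0.711
v 4.771 -1.294 0.845
v 3.791 -1.284 0.598
v 5.056 -0.375 -0.607
v 4.658 -0.903 0.949
v 4.793 -0.05 -0.564
v 4.396 -0.577 0.992
v 4.427 0.153 -0.588
v 4.029 -0.374 0.967
v 4.019 0.199 -0.677
v 3.621 -0.329 0.878
v 3.64 0.08 -0.814
v 3.243 -0.448 0.741
v 3.356 -0.184 -0.976
v 2.959 -0.712 0.579
v 3.217 -0.547 -1.135
v 2.819 -1.075 0.42
v 3.245 -0.946 -1.263
v 2.847 -1.474 0.292
v 3.437 -1.312 -1.339
v 3.039 -1.84 0.217
v 3.758 -1.582 -1.348
v 3.361 -2.11 0.207
v 4.154 -1.709 -1.29
v 3.757 -2.237 0.266
v 4.556 -1.672 -1.174
v 4.159 -2.199 0.381
v 4.895 -1.476 -1.021
v 4.497 -2.003 0.534
v 5.111 -1.155 -0.857
v 4.714 -1.683 0.698
v -3.867 1.437 -1.968
v -3.007 0.551 -1.267
v -2.887 2.802 -1.446
v -2.027 1.917 -0.745
v -2.833 1.263 -3.455
v -1.973 0.378 -2.754
v -1.853 2.629 -2.933
v -0.993 1.743 -2.232
v -1.551 -0.825 4.694
v -0.483 -0.735 4.677
v -1.497 -1.745 3.223
v -0.429 -1.655 3.206
v -0.904 -2.256 3.956
v -0.938 -1.688 4.865
v -1.042 -0.792 3.035
v -1.076 -0.224 3.944
v -0.168 -0.715 3.651
v -0.083 -1.62 4.221
v -1.897 -0.86 3.679
v -1.812 -1.765 4.249
v -1.022 -0.699 4.814
v -0.958 -1.781 3.086
v -1.238 -2.134 3.527
v -0.61 -2.081 3.517
v -1.289 -1.259 4.925
v -0.661 -1.206 4.915
v -0.909 -2.101 4.492
v -1.319 -1.274 2.985
v -0.691 -1.221 2.975
v -1.37 -0.399 4.383
v -0.742 -0.346 4.373
v -1.071 -0.379 3.408
v -0.209 -0.634 4.202
v -0.177 -1.175 3.337
v -0.538 -0.668 3.237
v -0.557 -0.334 3.771
v -0.159 -1.166 4.536
v -0.127 -1.707 3.672
v -0.406 -2.061 4.113
v -0.426 -1.726 4.647
v 0.026 -1.154 3.934
v -1.853 -0.773 4.228
v -1.821 -1.314 3.364
v -1.554 -0.754 3.253
v -1.574 -0.419 3.787
v -1.803 -1.305 4.563
v -1.771 -1.846 3.698
v -1.423 -2.146 4.129
v -1.442 -1.812 4.663
v -2.006 -1.326 3.966
f 2 1 4
f 2 4 3
f 4 1 5
f 4 5 3
f 5 1 6
f 5 6 3
f 6 1 7
f 6 7 3
f 7 1 8
f 7 8 3
f 8 1 9
f 8 9 3
f 9 1 10
f 9 10 3
f 10 1 11
f 10 11 3
f 11 1 12
f 11 12 3
f 12 1 13
f 12 13 3
f 13 1 2
f 13 2 3
f 15 14 18
f 15 18 16
f 16 18 19
f 16 19 17
f 18 14 20
f 18 20 19
f 19 20 21
f 19 21 17
f 20 14 22
f 20 22 21
f 21 22 23
f 21 23 17
f 22 14 24
f 22 24 23
f 23 24 25
f 23 25 17
f 24 14 26
f 24 26 25
f 25 26 27
f 25 27 17
f 26 14 28
f 26 28 27
f 27 28 29
f 27 29 17
f 28 14 30
f 28 30 29
f 29 30 31
f 29 31 17
f 30 14 32
f 30 32 31
f 31 32 33
f 31 33 17
f 32 14 34
f 32 34 33
f 33 34 35
f 33 35 17
f 34 14 36
f 34 36 35
f 35 36 37
f 35 37 17
f 36 14 38
f 36 38 37
f 37 38 39
f 37 39 17
f 38 14 40
f 38 40 39
f 39 40 41
f 39 41 17
f 40 14 42
f 40 42 41
f 41 42 43
f 41 43 17
f 42 14 44
f 42 44 43
f 43 44 45
f 43 45 17
f 44 14 15
f 44 15 45
f 45 15 16
f 45 16 17
f 47 49 46
f 50 47 46
f 46 49 48
f 48 50 46
f 47 53 49
f 51 47 50
f 51 53 47
f 49 53 48
f 52 50 48
f 48 53 52
f 52 51 50
f 53 51 52
f 54 91 70
f 91 65 94
f 70 94 59
f 91 94 70
f 54 70 66
f 70 59 71
f 66 71 55
f 70 71 66
f 54 66 75
f 66 55 76
f 75 76 61
f 66 76 75
f 54 75 87
f 75 61 90
f 87 90 64
f 75 90 87
f 54 87 91
f 87 64 95
f 91 95 65
f 87 95 91
f 55 71 82
f 71 59 85
f 82 85 63
f 71 85 82
f 59 94 72
f 94 65 93
f 72 93 58
f 94 93 72
f 65 95 92
f 95 64 88
f 92 88 56
f 95 88 92
f 64 90 89
f 90 61 77
f 89 77 60
f 90 77 89
f 61 76 81
f 76 55 78
f 81 78 62
f 76 78 81
f 57 83 69
f 83 63 84
f 69 84 58
f 83 84 69
f 57 69 67
f 69 58 68
f 67 68 56
f 69 68 67
f 57 67 74
f 67 56 73
f 74 73 60
f 67 73 74
f 57 74 79
f 74 60 80
f 79 80 62
f 74 80 79
f 57 79 83
f 79 62 86
f 83 86 63
f 79 86 83
f 58 84 72
f 84 63 85
f 72 85 59
f 84 85 72
f 56 68 92
f 68 58 93
f 92 93 65
f 68 93 92
f 60 73 89
f 73 56 88
f 89 88 64
f 73 88 89
f 62 80 81
f 80 60 77
f 81 77 61
f 80 77 81
f 63 86 82
f 86 62 78
f 82 78 55
f 86 78 82



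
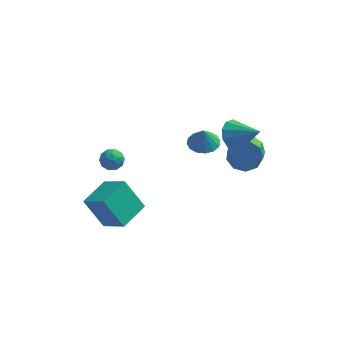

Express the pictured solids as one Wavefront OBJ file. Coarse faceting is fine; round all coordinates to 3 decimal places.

v 3.582 3.833 -0.94
v 4.52 3.827 -0.987
v 4.557 2.281 -0.067
v 3.618 2.287 -0.02
v 4.329 4.138 -0.458
v 4.365 2.592 0.463
v 3.787 4.306 -0.155
v 3.824 2.76 0.766
v 3.15 4.253 -0.219
v 3.186 2.707 0.702
v 2.714 4.003 -0.621
v 2.751 2.457 0.3
v 2.685 3.674 -1.172
v 2.721 2.128 -0.251
v 3.075 3.419 -1.615
v 3.112 1.873 -0.694
v 3.702 3.358 -1.743
v 3.739 1.812 -0.822
v 4.273 3.519 -1.495
v 4.31 1.973 -0.574
v 1.517 2.42 0.722
v 2.342 2.623 0.751
v 1.523 2.24 1.838
v 2.129 3.003 0.813
v 1.752 3.227 0.851
v 1.312 3.234 0.854
v 0.927 3.023 0.822
v 0.7 2.651 0.763
v 0.693 2.216 0.693
v 0.906 1.836 0.631
v 1.283 1.613 0.593
v 1.723 1.606 0.59
v 2.108 1.817 0.622
v 2.334 2.189 0.681
v 3.083 2.215 1.675
v 3.549 1.99 0.878
v 4.417 1.685 2.605
v 3.677 2.547 1.012
v 3.578 2.978 1.4
v 3.291 3.117 1.892
v 2.923 2.911 2.302
v 2.617 2.44 2.472
v 2.489 1.883 2.338
v 2.588 1.453 1.951
v 2.876 1.314 1.459
v 3.243 1.519 1.049
v -3.362 0.176 0.47
v -2.96 0.699 0.338
v -2.62 -0.219 1.162
v -2.218 0.304 1.03
v -2.791 0.398 1.37
v -3.25 0.642 0.942
v -2.33 -0.162 0.558
v -2.789 0.082 0.13
v -2.322 0.49 0.392
v -2.607 0.836 0.894
v -2.973 -0.356 0.606
v -3.258 -0.01 1.108
v -3.226 0.472 0.343
v -2.354 0.008 1.157
v -2.691 0.063 1.357
v -2.455 0.371 1.279
v -3.396 0.438 0.698
v -3.16 0.746 0.62
v -3.061 0.569 1.228
v -2.42 -0.266 0.88
v -2.184 0.042 0.802
v -3.125 0.109 0.221
v -2.889 0.417 0.143
v -2.519 -0.089 0.272
v -2.615 0.657 0.297
v -2.179 0.425 0.704
v -2.245 0.151 0.427
v -2.514 0.294 0.175
v -2.783 0.86 0.592
v -2.347 0.628 0.999
v -2.683 0.683 1.199
v -2.953 0.827 0.948
v -2.408 0.738 0.624
v -3.233 -0.148 0.501
v -2.797 -0.38 0.908
v -2.627 -0.347 0.552
v -2.897 -0.203 0.301
v -3.401 0.055 0.796
v -2.965 -0.177 1.203
v -3.066 0.186 1.325
v -3.335 0.329 1.073
v -3.172 -0.258 0.876
v -3.774 -2.362 -0.296
v -2.626 -3.087 0.55
v -2.996 -0.837 -0.045
v -1.848 -1.562 0.802
v -2.752 -2.618 -1.902
v -1.604 -3.343 -1.055
v -1.974 -1.093 -1.65
v -0.826 -1.818 -0.804
f 2 1 5
f 2 5 3
f 3 5 6
f 3 6 4
f 5 1 7
f 5 7 6
f 6 7 8
f 6 8 4
f 7 1 9
f 7 9 8
f 8 9 10
f 8 10 4
f 9 1 11
f 9 11 10
f 10 11 12
f 10 12 4
f 11 1 13
f 11 13 12
f 12 13 14
f 12 14 4
f 13 1 15
f 13 15 14
f 14 15 16
f 14 16 4
f 15 1 17
f 15 17 16
f 16 17 18
f 16 18 4
f 17 1 19
f 17 19 18
f 18 19 20
f 18 20 4
f 19 1 2
f 19 2 20
f 20 2 3
f 20 3 4
f 22 21 24
f 22 24 23
f 24 21 25
f 24 25 23
f 25 21 26
f 25 26 23
f 26 21 27
f 26 27 23
f 27 21 28
f 27 28 23
f 28 21 29
f 28 29 23
f 29 21 30
f 29 30 23
f 30 21 31
f 30 31 23
f 31 21 32
f 31 32 23
f 32 21 33
f 32 33 23
f 33 21 34
f 33 34 23
f 34 21 22
f 34 22 23
f 36 35 38
f 36 38 37
f 38 35 39
f 38 39 37
f 39 35 40
f 39 40 37
f 40 35 41
f 40 41 37
f 41 35 42
f 41 42 37
f 42 35 43
f 42 43 37
f 43 35 44
f 43 44 37
f 44 35 45
f 44 45 37
f 45 35 46
f 45 46 37
f 46 35 36
f 46 36 37
f 47 84 63
f 84 58 87
f 63 87 52
f 84 87 63
f 47 63 59
f 63 52 64
f 59 64 48
f 63 64 59
f 47 59 68
f 59 48 69
f 68 69 54
f 59 69 68
f 47 68 80
f 68 54 83
f 80 83 57
f 68 83 80
f 47 80 84
f 80 57 88
f 84 88 58
f 80 88 84
f 48 64 75
f 64 52 78
f 75 78 56
f 64 78 75
f 52 87 65
f 87 58 86
f 65 86 51
f 87 86 65
f 58 88 85
f 88 57 81
f 85 81 49
f 88 81 85
f 57 83 82
f 83 54 70
f 82 70 53
f 83 70 82
f 54 69 74
f 69 48 71
f 74 71 55
f 69 71 74
f 50 76 62
f 76 56 77
f 62 77 51
f 76 77 62
f 50 62 60
f 62 51 61
f 60 61 49
f 62 61 60
f 50 60 67
f 60 49 66
f 67 66 53
f 60 66 67
f 50 67 72
f 67 53 73
f 72 73 55
f 67 73 72
f 50 72 76
f 72 55 79
f 76 79 56
f 72 79 76
f 51 77 65
f 77 56 78
f 65 78 52
f 77 78 65
f 49 61 85
f 61 51 86
f 85 86 58
f 61 86 85
f 53 66 82
f 66 49 81
f 82 81 57
f 66 81 82
f 55 73 74
f 73 53 70
f 74 70 54
f 73 70 74
f 56 79 75
f 79 55 71
f 75 71 48
f 79 71 75
f 90 92 89
f 93 90 89
f 89 92 91
f 91 93 89
f 90 96 92
f 94 90 93
f 94 96 90
f 92 96 91
f 95 93 91
f 91 96 95
f 95 94 93
f 96 94 95



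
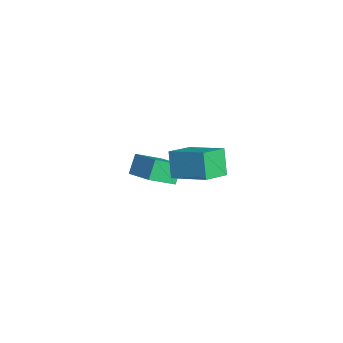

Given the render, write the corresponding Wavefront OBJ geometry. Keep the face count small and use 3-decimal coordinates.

v -1.322 -0.277 -0.995
v -1.73 0.02 -0.287
v -1.574 0.698 -1.55
v -1.982 0.995 -0.842
v -0.218 0.245 -0.578
v -0.626 0.542 0.13
v -0.47 1.22 -1.133
v -0.878 1.517 -0.425
v 2.042 1.331 1.277
v 1.544 1.334 2.224
v 3.003 2.293 1.779
v 2.505 2.297 2.726
v 2.675 0.523 1.614
v 2.177 0.527 2.561
v 3.636 1.486 2.116
v 3.138 1.489 3.063
f 2 4 1
f 5 2 1
f 1 4 3
f 3 5 1
f 2 8 4
f 6 2 5
f 6 8 2
f 4 8 3
f 7 5 3
f 3 8 7
f 7 6 5
f 8 6 7
f 10 12 9
f 13 10 9
f 9 12 11
f 11 13 9
f 10 16 12
f 14 10 13
f 14 16 10
f 12 16 11
f 15 13 11
f 11 16 15
f 15 14 13
f 16 14 15



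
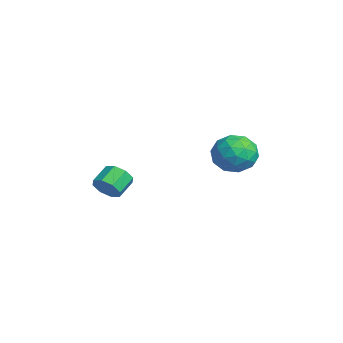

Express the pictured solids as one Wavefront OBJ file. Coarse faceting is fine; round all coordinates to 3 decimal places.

v -2.533 -3.811 -1.724
v -2.252 -4.087 -1.051
v -2.887 -3.345 -0.482
v -3.167 -3.069 -1.156
v -1.923 -3.639 -1.269
v -2.558 -2.897 -0.7
v -1.951 -3.292 -1.753
v -2.586 -2.55 -1.185
v -2.32 -3.249 -2.221
v -2.954 -2.506 -1.653
v -2.813 -3.535 -2.398
v -3.448 -2.793 -1.829
v -3.142 -3.983 -2.18
v -3.777 -3.241 -1.611
v -3.114 -4.33 -1.695
v -3.749 -3.588 -1.127
v -2.746 -4.374 -1.227
v -3.38 -3.631 -0.659
v -2.669 2.725 -1.102
v -1.737 3 -0.418
v -3.263 1.46 0.218
v -2.331 1.735 0.902
v -3.2 2.528 0.735
v -2.833 3.31 -0.08
v -2.167 1.15 -0.12
v -1.8 1.932 -0.935
v -1.427 2.027 0.189
v -2.065 2.878 0.717
v -2.935 1.582 -0.917
v -3.573 2.433 -0.389
v -2.151 2.974 -0.876
v -2.849 1.486 0.676
v -3.36 1.952 0.578
v -2.812 2.114 0.98
v -2.795 3.156 -0.677
v -2.247 3.317 -0.275
v -3.107 3.04 0.402
v -2.753 1.143 0.075
v -2.205 1.304 0.477
v -2.188 2.346 -1.18
v -1.64 2.508 -0.778
v -1.893 1.42 -0.602
v -1.42 2.563 -0.117
v -1.77 1.82 0.659
v -1.673 1.476 0.058
v -1.457 1.936 -0.421
v -1.796 3.064 0.193
v -2.145 2.32 0.969
v -2.656 2.786 0.871
v -2.44 3.246 0.392
v -1.614 2.492 0.55
v -2.855 2.14 -1.169
v -3.204 1.396 -0.393
v -2.56 1.214 -0.592
v -2.344 1.674 -1.071
v -3.23 2.64 -0.859
v -3.58 1.897 -0.083
v -3.543 2.524 0.221
v -3.327 2.984 -0.258
v -3.386 1.968 -0.75
f 2 1 5
f 2 5 3
f 3 5 6
f 3 6 4
f 5 1 7
f 5 7 6
f 6 7 8
f 6 8 4
f 7 1 9
f 7 9 8
f 8 9 10
f 8 10 4
f 9 1 11
f 9 11 10
f 10 11 12
f 10 12 4
f 11 1 13
f 11 13 12
f 12 13 14
f 12 14 4
f 13 1 15
f 13 15 14
f 14 15 16
f 14 16 4
f 15 1 17
f 15 17 16
f 16 17 18
f 16 18 4
f 17 1 2
f 17 2 18
f 18 2 3
f 18 3 4
f 19 56 35
f 56 30 59
f 35 59 24
f 56 59 35
f 19 35 31
f 35 24 36
f 31 36 20
f 35 36 31
f 19 31 40
f 31 20 41
f 40 41 26
f 31 41 40
f 19 40 52
f 40 26 55
f 52 55 29
f 40 55 52
f 19 52 56
f 52 29 60
f 56 60 30
f 52 60 56
f 20 36 47
f 36 24 50
f 47 50 28
f 36 50 47
f 24 59 37
f 59 30 58
f 37 58 23
f 59 58 37
f 30 60 57
f 60 29 53
f 57 53 21
f 60 53 57
f 29 55 54
f 55 26 42
f 54 42 25
f 55 42 54
f 26 41 46
f 41 20 43
f 46 43 27
f 41 43 46
f 22 48 34
f 48 28 49
f 34 49 23
f 48 49 34
f 22 34 32
f 34 23 33
f 32 33 21
f 34 33 32
f 22 32 39
f 32 21 38
f 39 38 25
f 32 38 39
f 22 39 44
f 39 25 45
f 44 45 27
f 39 45 44
f 22 44 48
f 44 27 51
f 48 51 28
f 44 51 48
f 23 49 37
f 49 28 50
f 37 50 24
f 49 50 37
f 21 33 57
f 33 23 58
f 57 58 30
f 33 58 57
f 25 38 54
f 38 21 53
f 54 53 29
f 38 53 54
f 27 45 46
f 45 25 42
f 46 42 26
f 45 42 46
f 28 51 47
f 51 27 43
f 47 43 20
f 51 43 47



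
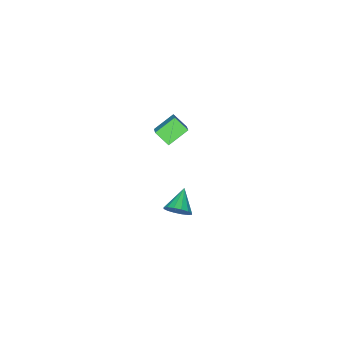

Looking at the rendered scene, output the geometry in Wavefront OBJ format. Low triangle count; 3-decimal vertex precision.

v 3.426 3.233 1.404
v 3.776 3.323 2.004
v 2.454 2.667 2.056
v 3.576 3.623 1.965
v 3.336 3.818 1.777
v 3.12 3.856 1.488
v 2.986 3.727 1.177
v 2.97 3.466 0.927
v 3.077 3.142 0.804
v 3.277 2.842 0.843
v 3.517 2.647 1.031
v 3.732 2.609 1.32
v 3.866 2.738 1.631
v 3.882 2.999 1.881
v -3.332 -4.08 -1.181
v -2.63 -3.249 -0.365
v -3.528 -3.3 -1.808
v -2.826 -2.468 -0.993
v -2.214 -4.352 -1.867
v -1.512 -3.52 -1.052
v -2.41 -3.571 -2.495
v -1.708 -2.74 -1.679
f 2 1 4
f 2 4 3
f 4 1 5
f 4 5 3
f 5 1 6
f 5 6 3
f 6 1 7
f 6 7 3
f 7 1 8
f 7 8 3
f 8 1 9
f 8 9 3
f 9 1 10
f 9 10 3
f 10 1 11
f 10 11 3
f 11 1 12
f 11 12 3
f 12 1 13
f 12 13 3
f 13 1 14
f 13 14 3
f 14 1 2
f 14 2 3
f 16 18 15
f 19 16 15
f 15 18 17
f 17 19 15
f 16 22 18
f 20 16 19
f 20 22 16
f 18 22 17
f 21 19 17
f 17 22 21
f 21 20 19
f 22 20 21



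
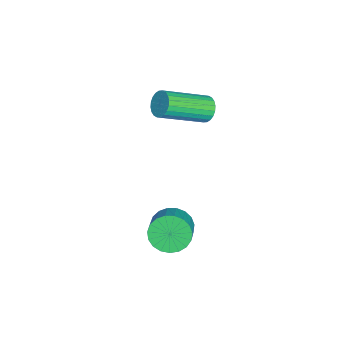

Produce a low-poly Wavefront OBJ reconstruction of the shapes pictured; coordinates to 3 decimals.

v -2.024 -2.002 3.293
v -1.675 -1.608 3.581
v -0.707 -3.225 4.616
v -1.056 -3.618 4.327
v -1.857 -1.623 3.727
v -0.889 -3.24 4.762
v -2.064 -1.696 3.808
v -1.096 -3.313 4.842
v -2.266 -1.816 3.809
v -1.297 -3.432 4.844
v -2.43 -1.963 3.733
v -1.462 -3.58 4.767
v -2.533 -2.117 3.589
v -1.565 -3.734 4.624
v -2.558 -2.253 3.4
v -1.59 -3.87 4.435
v -2.502 -2.351 3.195
v -1.534 -3.967 4.229
v -2.373 -2.395 3.004
v -1.405 -4.012 4.039
v -2.191 -2.38 2.858
v -1.223 -3.997 3.893
v -1.984 -2.307 2.778
v -1.016 -3.924 3.812
v -1.783 -2.188 2.776
v -0.814 -3.804 3.811
v -1.618 -2.04 2.853
v -0.65 -3.657 3.887
v -1.515 -1.886 2.996
v -0.547 -3.503 4.031
v -1.49 -1.75 3.185
v -0.522 -3.367 4.22
v -1.546 -1.653 3.391
v -0.578 -3.269 4.425
v 1.436 -2.752 -0.739
v 1.866 -3.027 -1.406
v 2.834 -2.962 -0.808
v 2.404 -2.688 -0.141
v 1.872 -2.681 -1.453
v 2.84 -2.616 -0.855
v 1.802 -2.347 -1.377
v 2.771 -2.283 -0.779
v 1.67 -2.083 -1.19
v 2.638 -2.019 -0.592
v 1.496 -1.935 -0.925
v 2.465 -1.871 -0.327
v 1.313 -1.929 -0.628
v 2.281 -1.864 -0.03
v 1.15 -2.064 -0.35
v 2.119 -2 0.247
v 1.037 -2.319 -0.14
v 2.006 -2.255 0.458
v 0.993 -2.648 -0.033
v 1.961 -2.584 0.565
v 1.025 -2.996 -0.048
v 1.994 -2.932 0.55
v 1.129 -3.301 -0.182
v 2.097 -3.237 0.416
v 1.285 -3.512 -0.413
v 2.254 -3.447 0.185
v 1.468 -3.591 -0.7
v 2.436 -3.526 -0.102
v 1.645 -3.525 -0.994
v 2.613 -3.46 -0.396
v 1.785 -3.325 -1.244
v 2.754 -3.261 -0.646
f 2 1 5
f 2 5 3
f 3 5 6
f 3 6 4
f 5 1 7
f 5 7 6
f 6 7 8
f 6 8 4
f 7 1 9
f 7 9 8
f 8 9 10
f 8 10 4
f 9 1 11
f 9 11 10
f 10 11 12
f 10 12 4
f 11 1 13
f 11 13 12
f 12 13 14
f 12 14 4
f 13 1 15
f 13 15 14
f 14 15 16
f 14 16 4
f 15 1 17
f 15 17 16
f 16 17 18
f 16 18 4
f 17 1 19
f 17 19 18
f 18 19 20
f 18 20 4
f 19 1 21
f 19 21 20
f 20 21 22
f 20 22 4
f 21 1 23
f 21 23 22
f 22 23 24
f 22 24 4
f 23 1 25
f 23 25 24
f 24 25 26
f 24 26 4
f 25 1 27
f 25 27 26
f 26 27 28
f 26 28 4
f 27 1 29
f 27 29 28
f 28 29 30
f 28 30 4
f 29 1 31
f 29 31 30
f 30 31 32
f 30 32 4
f 31 1 33
f 31 33 32
f 32 33 34
f 32 34 4
f 33 1 2
f 33 2 34
f 34 2 3
f 34 3 4
f 36 35 39
f 36 39 37
f 37 39 40
f 37 40 38
f 39 35 41
f 39 41 40
f 40 41 42
f 40 42 38
f 41 35 43
f 41 43 42
f 42 43 44
f 42 44 38
f 43 35 45
f 43 45 44
f 44 45 46
f 44 46 38
f 45 35 47
f 45 47 46
f 46 47 48
f 46 48 38
f 47 35 49
f 47 49 48
f 48 49 50
f 48 50 38
f 49 35 51
f 49 51 50
f 50 51 52
f 50 52 38
f 51 35 53
f 51 53 52
f 52 53 54
f 52 54 38
f 53 35 55
f 53 55 54
f 54 55 56
f 54 56 38
f 55 35 57
f 55 57 56
f 56 57 58
f 56 58 38
f 57 35 59
f 57 59 58
f 58 59 60
f 58 60 38
f 59 35 61
f 59 61 60
f 60 61 62
f 60 62 38
f 61 35 63
f 61 63 62
f 62 63 64
f 62 64 38
f 63 35 65
f 63 65 64
f 64 65 66
f 64 66 38
f 65 35 36
f 65 36 66
f 66 36 37
f 66 37 38



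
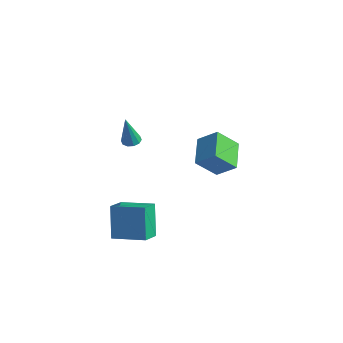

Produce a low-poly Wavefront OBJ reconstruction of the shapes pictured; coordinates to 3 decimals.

v -1.044 -4.954 -3.185
v -1.703 -4.322 -1.45
v -1.4 -3.859 -3.719
v -2.059 -3.227 -1.985
v 0.619 -4.233 -2.815
v -0.04 -3.601 -1.081
v 0.263 -3.138 -3.35
v -0.396 -2.506 -1.615
v -1.532 -2.95 2.862
v -1.138 -2.635 2.933
v -1.528 -3.35 4.618
v -1.403 -2.469 2.972
v -1.718 -2.487 2.968
v -1.962 -2.682 2.925
v -2.042 -2.979 2.857
v -1.927 -3.265 2.792
v -1.662 -3.431 2.753
v -1.347 -3.413 2.757
v -1.103 -3.219 2.8
v -1.023 -2.921 2.868
v 0.485 1.095 -0.972
v -0.098 0.115 0.178
v -0.55 2.404 -0.382
v -1.134 1.423 0.768
v 1.474 1.497 -0.128
v 0.89 0.516 1.022
v 0.438 2.805 0.462
v -0.145 1.825 1.612
f 2 4 1
f 5 2 1
f 1 4 3
f 3 5 1
f 2 8 4
f 6 2 5
f 6 8 2
f 4 8 3
f 7 5 3
f 3 8 7
f 7 6 5
f 8 6 7
f 10 9 12
f 10 12 11
f 12 9 13
f 12 13 11
f 13 9 14
f 13 14 11
f 14 9 15
f 14 15 11
f 15 9 16
f 15 16 11
f 16 9 17
f 16 17 11
f 17 9 18
f 17 18 11
f 18 9 19
f 18 19 11
f 19 9 20
f 19 20 11
f 20 9 10
f 20 10 11
f 22 24 21
f 25 22 21
f 21 24 23
f 23 25 21
f 22 28 24
f 26 22 25
f 26 28 22
f 24 28 23
f 27 25 23
f 23 28 27
f 27 26 25
f 28 26 27



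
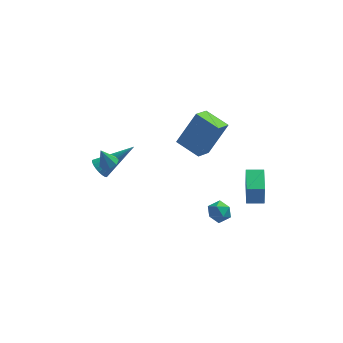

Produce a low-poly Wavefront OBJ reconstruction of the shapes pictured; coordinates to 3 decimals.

v 3.339 -3.085 1.382
v 3.314 -3.24 2.713
v 3.418 -1.767 1.537
v 3.392 -1.922 2.868
v 4.208 -3.138 1.392
v 4.182 -3.293 2.723
v 4.286 -1.82 1.547
v 4.261 -1.975 2.878
v 1.562 -2.405 0.477
v 2.153 -2.178 0.674
v 2.047 -3.122 -0.154
v 2.638 -2.895 0.043
v 2.251 -3.225 0.468
v 1.951 -2.782 0.858
v 2.249 -2.518 -0.338
v 1.949 -2.075 0.052
v 2.577 -2.248 0.171
v 2.579 -2.685 0.668
v 1.621 -2.615 -0.148
v 1.623 -3.052 0.349
v -3.112 0.027 1.695
v -2.761 -0.3 1.868
v -3.508 0.113 2.665
v -2.641 0.072 1.884
v -2.797 0.416 1.789
v -3.138 0.533 1.64
v -3.464 0.353 1.523
v -3.584 -0.018 1.507
v -3.428 -0.363 1.602
v -3.087 -0.479 1.751
v -3.591 1.49 -0.308
v -3.258 1.067 -0.615
v -1.849 1.97 0.928
v -3.217 1.28 -0.755
v -3.24 1.528 -0.818
v -3.325 1.771 -0.793
v -3.455 1.965 -0.684
v -3.61 2.076 -0.51
v -3.76 2.087 -0.301
v -3.882 1.994 -0.094
v -3.954 1.814 0.077
v -3.962 1.579 0.181
v -3.907 1.328 0.2
v -3.797 1.105 0.131
v -3.652 0.948 -0.013
v -3.496 0.886 -0.209
v -3.356 0.928 -0.421
v 1.903 2.125 0.051
v 1.332 1.248 0.698
v 0.846 3.049 0.371
v 0.275 2.173 1.018
v 2.925 2.707 1.742
v 2.354 1.831 2.389
v 1.868 3.632 2.062
v 1.297 2.755 2.709
f 2 4 1
f 5 2 1
f 1 4 3
f 3 5 1
f 2 8 4
f 6 2 5
f 6 8 2
f 4 8 3
f 7 5 3
f 3 8 7
f 7 6 5
f 8 6 7
f 9 20 14
f 9 14 10
f 9 10 16
f 9 16 19
f 9 19 20
f 10 14 18
f 14 20 13
f 20 19 11
f 19 16 15
f 16 10 17
f 12 18 13
f 12 13 11
f 12 11 15
f 12 15 17
f 12 17 18
f 13 18 14
f 11 13 20
f 15 11 19
f 17 15 16
f 18 17 10
f 22 21 24
f 22 24 23
f 24 21 25
f 24 25 23
f 25 21 26
f 25 26 23
f 26 21 27
f 26 27 23
f 27 21 28
f 27 28 23
f 28 21 29
f 28 29 23
f 29 21 30
f 29 30 23
f 30 21 22
f 30 22 23
f 32 31 34
f 32 34 33
f 34 31 35
f 34 35 33
f 35 31 36
f 35 36 33
f 36 31 37
f 36 37 33
f 37 31 38
f 37 38 33
f 38 31 39
f 38 39 33
f 39 31 40
f 39 40 33
f 40 31 41
f 40 41 33
f 41 31 42
f 41 42 33
f 42 31 43
f 42 43 33
f 43 31 44
f 43 44 33
f 44 31 45
f 44 45 33
f 45 31 46
f 45 46 33
f 46 31 47
f 46 47 33
f 47 31 32
f 47 32 33
f 49 51 48
f 52 49 48
f 48 51 50
f 50 52 48
f 49 55 51
f 53 49 52
f 53 55 49
f 51 55 50
f 54 52 50
f 50 55 54
f 54 53 52
f 55 53 54



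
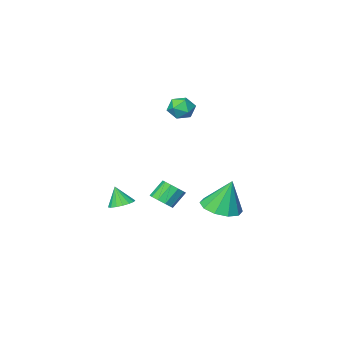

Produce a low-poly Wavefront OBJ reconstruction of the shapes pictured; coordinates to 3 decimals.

v -2.104 -0.563 2.813
v -1.545 -0.975 3.056
v -2.755 -1.545 2.644
v -2.196 -1.957 2.887
v -2.561 -1.52 3.353
v -2.158 -0.913 3.458
v -2.142 -1.607 2.242
v -1.739 -1 2.347
v -1.568 -1.621 2.703
v -1.827 -1.567 3.39
v -2.473 -0.953 2.31
v -2.732 -0.899 2.997
v -0.615 -0.517 -2.637
v -0.216 -0.143 -2.285
v -0.926 -0.149 -1.472
v -1.325 -0.523 -1.823
v -0.459 0.098 -2.496
v -1.169 0.092 -1.682
v -0.761 0.104 -2.76
v -1.472 0.098 -1.947
v -1.008 -0.127 -2.977
v -1.718 -0.133 -2.164
v -1.104 -0.507 -3.064
v -1.815 -0.513 -2.251
v -1.014 -0.891 -2.988
v -1.724 -0.897 -2.175
v -0.771 -1.132 -2.778
v -1.481 -1.138 -1.964
v -0.468 -1.138 -2.513
v -1.179 -1.144 -1.7
v -0.222 -0.907 -2.296
v -0.932 -0.913 -1.483
v -0.125 -0.527 -2.209
v -0.836 -0.533 -1.396
v -1.634 3.067 -1.792
v -0.8 2.571 -1.51
v -1.986 3.433 -0.108
v -0.646 3.168 -1.608
v -0.869 3.726 -1.776
v -1.385 4.033 -1.951
v -1.995 3.97 -2.065
v -2.468 3.562 -2.075
v -2.622 2.965 -1.977
v -2.398 2.407 -1.809
v -1.883 2.101 -1.634
v -1.273 2.164 -1.52
v 0.085 -3.051 -3.616
v 0.572 -3.468 -3.84
v 0.235 -3.429 -2.584
v 0.733 -3.196 -3.764
v 0.745 -2.89 -3.653
v 0.606 -2.621 -3.534
v 0.347 -2.45 -3.434
v 0.029 -2.417 -3.376
v -0.277 -2.529 -3.372
v -0.499 -2.76 -3.425
v -0.588 -3.058 -3.521
v -0.523 -3.354 -3.639
v -0.318 -3.581 -3.752
v -0.021 -3.686 -3.834
v 0.3 -3.645 -3.866
f 1 12 6
f 1 6 2
f 1 2 8
f 1 8 11
f 1 11 12
f 2 6 10
f 6 12 5
f 12 11 3
f 11 8 7
f 8 2 9
f 4 10 5
f 4 5 3
f 4 3 7
f 4 7 9
f 4 9 10
f 5 10 6
f 3 5 12
f 7 3 11
f 9 7 8
f 10 9 2
f 14 13 17
f 14 17 15
f 15 17 18
f 15 18 16
f 17 13 19
f 17 19 18
f 18 19 20
f 18 20 16
f 19 13 21
f 19 21 20
f 20 21 22
f 20 22 16
f 21 13 23
f 21 23 22
f 22 23 24
f 22 24 16
f 23 13 25
f 23 25 24
f 24 25 26
f 24 26 16
f 25 13 27
f 25 27 26
f 26 27 28
f 26 28 16
f 27 13 29
f 27 29 28
f 28 29 30
f 28 30 16
f 29 13 31
f 29 31 30
f 30 31 32
f 30 32 16
f 31 13 33
f 31 33 32
f 32 33 34
f 32 34 16
f 33 13 14
f 33 14 34
f 34 14 15
f 34 15 16
f 36 35 38
f 36 38 37
f 38 35 39
f 38 39 37
f 39 35 40
f 39 40 37
f 40 35 41
f 40 41 37
f 41 35 42
f 41 42 37
f 42 35 43
f 42 43 37
f 43 35 44
f 43 44 37
f 44 35 45
f 44 45 37
f 45 35 46
f 45 46 37
f 46 35 36
f 46 36 37
f 48 47 50
f 48 50 49
f 50 47 51
f 50 51 49
f 51 47 52
f 51 52 49
f 52 47 53
f 52 53 49
f 53 47 54
f 53 54 49
f 54 47 55
f 54 55 49
f 55 47 56
f 55 56 49
f 56 47 57
f 56 57 49
f 57 47 58
f 57 58 49
f 58 47 59
f 58 59 49
f 59 47 60
f 59 60 49
f 60 47 61
f 60 61 49
f 61 47 48
f 61 48 49



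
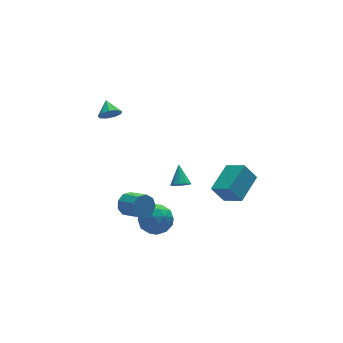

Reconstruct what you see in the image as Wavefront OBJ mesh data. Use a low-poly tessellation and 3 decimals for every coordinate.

v 1.162 1.223 -2.986
v 1.616 0.854 -2.753
v 1.498 2.237 -2.034
v 1.771 1.07 -3.038
v 1.693 1.345 -3.303
v 1.412 1.573 -3.446
v 1.035 1.668 -3.414
v 0.707 1.592 -3.218
v 0.553 1.376 -2.933
v 0.631 1.102 -2.669
v 0.912 0.874 -2.525
v 1.288 0.779 -2.557
v -2.698 -1.856 -2.668
v -2.336 -1.295 -3.534
v -1.084 -1.785 -1.946
v -0.722 -1.224 -2.812
v -1.424 -0.759 -2.115
v -2.422 -0.803 -2.561
v -0.998 -2.277 -2.919
v -1.996 -2.321 -3.365
v -1.285 -1.555 -3.689
v -1.548 -0.617 -3.192
v -1.872 -2.463 -2.288
v -2.135 -1.525 -1.791
v -2.659 -1.582 -3.164
v -0.761 -1.498 -2.316
v -1.174 -1.225 -1.906
v -0.961 -0.896 -2.415
v -2.709 -1.292 -2.592
v -2.496 -0.963 -3.101
v -1.96 -0.648 -2.267
v -0.924 -2.117 -2.379
v -0.711 -1.788 -2.888
v -2.459 -2.184 -3.065
v -2.246 -1.855 -3.574
v -1.46 -2.432 -3.213
v -1.828 -1.405 -3.764
v -0.879 -1.363 -3.34
v -1.042 -1.982 -3.403
v -1.628 -2.008 -3.665
v -1.983 -0.854 -3.472
v -1.034 -0.812 -3.048
v -1.447 -0.539 -2.638
v -2.033 -0.565 -2.9
v -1.365 -1.007 -3.564
v -2.386 -2.268 -2.432
v -1.437 -2.226 -2.008
v -1.387 -2.515 -2.58
v -1.973 -2.541 -2.842
v -2.541 -1.717 -2.14
v -1.592 -1.675 -1.716
v -1.792 -1.072 -1.815
v -2.378 -1.098 -2.077
v -2.055 -2.073 -1.916
v 3.459 -2.138 -2.58
v 2.784 -1.808 -1.483
v 2.869 -1.003 -3.284
v 2.194 -0.673 -2.187
v 5.026 -0.947 -1.973
v 4.351 -0.617 -0.876
v 4.436 0.188 -2.677
v 3.761 0.518 -1.58
v -2.431 3.095 3.348
v -2.011 3.335 2.816
v -2.289 4.005 3.872
v -2.48 3.458 2.729
v -2.926 3.411 2.932
v -3.141 3.216 3.33
v -3.024 2.964 3.737
v -2.629 2.773 3.962
v -2.142 2.733 3.9
v -1.791 2.861 3.58
v -1.739 3.099 3.152
v -3.807 -2.567 0.387
v -3.389 -2.755 -0.232
v -2.975 -3.961 0.415
v -3.393 -3.773 1.033
v -3.097 -2.474 0.105
v -2.682 -3.68 0.751
v -3.137 -2.237 0.573
v -2.723 -3.443 1.22
v -3.491 -2.154 0.955
v -3.077 -3.36 1.601
v -3.993 -2.264 1.07
v -3.578 -3.471 1.717
v -4.408 -2.516 0.866
v -3.993 -3.723 1.512
v -4.542 -2.792 0.438
v -4.128 -3.998 1.084
v -4.332 -2.962 -0.015
v -3.918 -4.168 0.632
v -3.877 -2.947 -0.279
v -3.463 -4.154 0.367
f 2 1 4
f 2 4 3
f 4 1 5
f 4 5 3
f 5 1 6
f 5 6 3
f 6 1 7
f 6 7 3
f 7 1 8
f 7 8 3
f 8 1 9
f 8 9 3
f 9 1 10
f 9 10 3
f 10 1 11
f 10 11 3
f 11 1 12
f 11 12 3
f 12 1 2
f 12 2 3
f 13 50 29
f 50 24 53
f 29 53 18
f 50 53 29
f 13 29 25
f 29 18 30
f 25 30 14
f 29 30 25
f 13 25 34
f 25 14 35
f 34 35 20
f 25 35 34
f 13 34 46
f 34 20 49
f 46 49 23
f 34 49 46
f 13 46 50
f 46 23 54
f 50 54 24
f 46 54 50
f 14 30 41
f 30 18 44
f 41 44 22
f 30 44 41
f 18 53 31
f 53 24 52
f 31 52 17
f 53 52 31
f 24 54 51
f 54 23 47
f 51 47 15
f 54 47 51
f 23 49 48
f 49 20 36
f 48 36 19
f 49 36 48
f 20 35 40
f 35 14 37
f 40 37 21
f 35 37 40
f 16 42 28
f 42 22 43
f 28 43 17
f 42 43 28
f 16 28 26
f 28 17 27
f 26 27 15
f 28 27 26
f 16 26 33
f 26 15 32
f 33 32 19
f 26 32 33
f 16 33 38
f 33 19 39
f 38 39 21
f 33 39 38
f 16 38 42
f 38 21 45
f 42 45 22
f 38 45 42
f 17 43 31
f 43 22 44
f 31 44 18
f 43 44 31
f 15 27 51
f 27 17 52
f 51 52 24
f 27 52 51
f 19 32 48
f 32 15 47
f 48 47 23
f 32 47 48
f 21 39 40
f 39 19 36
f 40 36 20
f 39 36 40
f 22 45 41
f 45 21 37
f 41 37 14
f 45 37 41
f 56 58 55
f 59 56 55
f 55 58 57
f 57 59 55
f 56 62 58
f 60 56 59
f 60 62 56
f 58 62 57
f 61 59 57
f 57 62 61
f 61 60 59
f 62 60 61
f 64 63 66
f 64 66 65
f 66 63 67
f 66 67 65
f 67 63 68
f 67 68 65
f 68 63 69
f 68 69 65
f 69 63 70
f 69 70 65
f 70 63 71
f 70 71 65
f 71 63 72
f 71 72 65
f 72 63 73
f 72 73 65
f 73 63 64
f 73 64 65
f 75 74 78
f 75 78 76
f 76 78 79
f 76 79 77
f 78 74 80
f 78 80 79
f 79 80 81
f 79 81 77
f 80 74 82
f 80 82 81
f 81 82 83
f 81 83 77
f 82 74 84
f 82 84 83
f 83 84 85
f 83 85 77
f 84 74 86
f 84 86 85
f 85 86 87
f 85 87 77
f 86 74 88
f 86 88 87
f 87 88 89
f 87 89 77
f 88 74 90
f 88 90 89
f 89 90 91
f 89 91 77
f 90 74 92
f 90 92 91
f 91 92 93
f 91 93 77
f 92 74 75
f 92 75 93
f 93 75 76
f 93 76 77

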